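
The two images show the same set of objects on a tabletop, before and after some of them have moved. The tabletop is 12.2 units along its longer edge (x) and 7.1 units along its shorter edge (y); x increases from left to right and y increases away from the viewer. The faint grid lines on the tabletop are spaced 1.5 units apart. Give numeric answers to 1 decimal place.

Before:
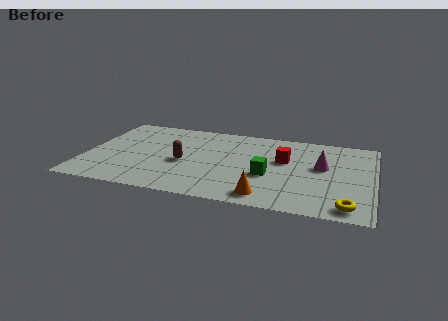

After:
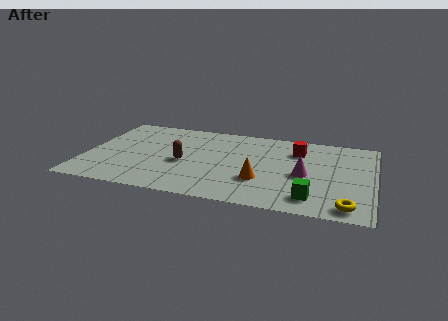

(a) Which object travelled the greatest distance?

the green cube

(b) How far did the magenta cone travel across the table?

1.1

The magenta cone was near (10.0, 4.1) before and (9.3, 3.2) after, so it travelled √(0.7² + 0.9²) ≈ 1.1 units.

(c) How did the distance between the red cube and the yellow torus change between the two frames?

+0.6

They were about 4.4 units apart before and 5.0 after — 0.6 units further apart.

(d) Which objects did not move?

the yellow torus and the brown capsule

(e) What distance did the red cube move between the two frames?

1.1

The red cube moved from about (8.4, 4.3) to (8.9, 5.3), a distance of √(0.5² + 1.0²) ≈ 1.1.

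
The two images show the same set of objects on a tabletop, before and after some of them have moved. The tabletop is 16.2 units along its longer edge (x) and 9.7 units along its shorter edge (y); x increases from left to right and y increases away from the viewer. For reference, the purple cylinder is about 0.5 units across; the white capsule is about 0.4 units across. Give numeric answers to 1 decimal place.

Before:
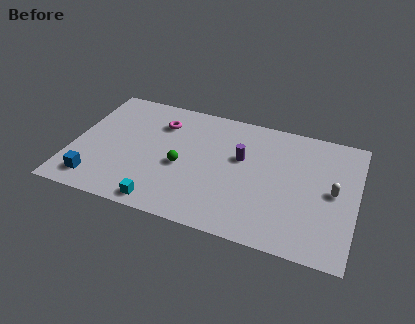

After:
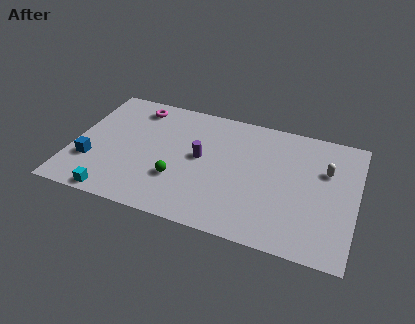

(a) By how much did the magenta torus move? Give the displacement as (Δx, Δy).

(-1.5, 0.9)

The magenta torus started near (4.8, 7.3) and ended near (3.3, 8.2).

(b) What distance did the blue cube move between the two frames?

1.5

From (1.6, 1.6) to (1.2, 3.0), the blue cube covered √(0.4² + 1.4²) ≈ 1.5 units.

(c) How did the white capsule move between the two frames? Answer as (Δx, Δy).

(-0.5, 1.5)

The white capsule started near (14.9, 4.9) and ended near (14.4, 6.4).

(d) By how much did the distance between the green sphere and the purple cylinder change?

-1.3

They were about 3.7 units apart before and 2.4 after — 1.3 units closer together.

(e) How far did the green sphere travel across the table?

1.1

From (6.3, 4.2) to (6.2, 3.1), the green sphere covered √(0.1² + 1.1²) ≈ 1.1 units.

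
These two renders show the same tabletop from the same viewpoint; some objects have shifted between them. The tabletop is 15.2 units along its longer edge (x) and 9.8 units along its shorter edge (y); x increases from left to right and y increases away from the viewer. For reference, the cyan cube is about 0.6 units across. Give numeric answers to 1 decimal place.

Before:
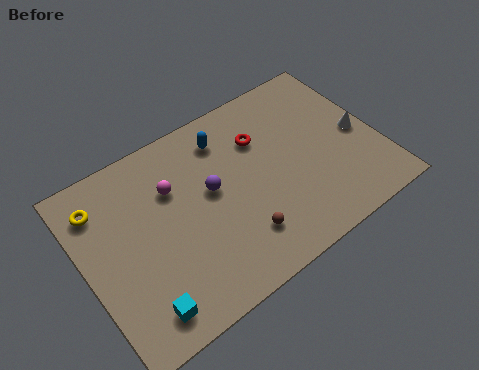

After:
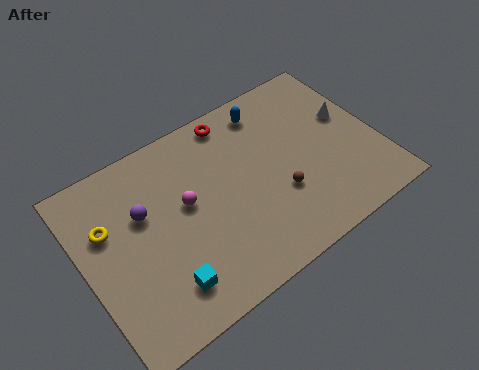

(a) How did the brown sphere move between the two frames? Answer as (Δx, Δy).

(2.3, 1.1)

The brown sphere started near (7.5, 2.3) and ended near (9.8, 3.4).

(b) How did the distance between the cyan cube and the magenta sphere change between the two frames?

-1.9

Before: roughly 5.8 units apart; after: 3.9. That's 1.9 units closer together.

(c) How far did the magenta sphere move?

1.3

The magenta sphere was near (4.8, 6.7) before and (5.3, 5.5) after, so it travelled √(0.5² + 1.2²) ≈ 1.3 units.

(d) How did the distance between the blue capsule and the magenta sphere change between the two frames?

+2.4

They were about 3.2 units apart before and 5.6 after — 2.4 units further apart.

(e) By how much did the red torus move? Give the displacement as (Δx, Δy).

(-1.1, 1.8)

From the two frames, the red torus sits at roughly (9.5, 6.9) before and (8.4, 8.7) after.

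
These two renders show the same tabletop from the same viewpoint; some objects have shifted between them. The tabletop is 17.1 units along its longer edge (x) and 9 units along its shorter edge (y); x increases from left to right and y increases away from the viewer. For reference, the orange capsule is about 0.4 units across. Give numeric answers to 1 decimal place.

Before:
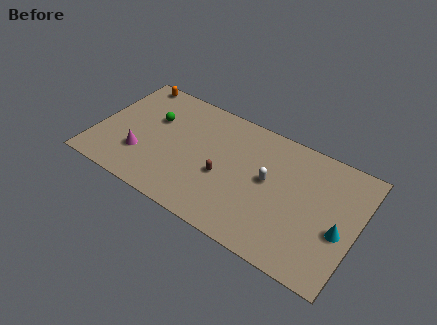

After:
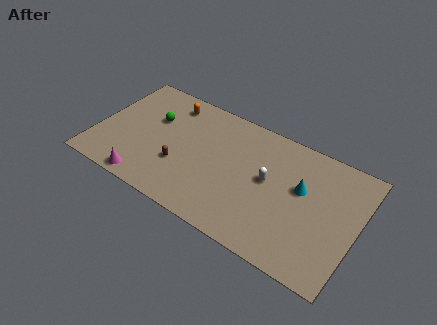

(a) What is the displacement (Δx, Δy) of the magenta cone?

(0.6, -1.8)

The magenta cone started near (3.2, 2.7) and ended near (3.8, 0.9).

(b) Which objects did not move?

the green sphere and the white capsule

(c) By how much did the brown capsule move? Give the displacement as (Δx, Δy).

(-2.8, -0.6)

The brown capsule was at about (8.5, 3.7) and moved to about (5.7, 3.1).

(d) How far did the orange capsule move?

2.8

The orange capsule was near (1.6, 8.2) before and (4.3, 7.5) after, so it travelled √(2.7² + 0.7²) ≈ 2.8 units.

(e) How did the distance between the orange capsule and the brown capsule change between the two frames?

-3.6

They were about 8.2 units apart before and 4.6 after — 3.6 units closer together.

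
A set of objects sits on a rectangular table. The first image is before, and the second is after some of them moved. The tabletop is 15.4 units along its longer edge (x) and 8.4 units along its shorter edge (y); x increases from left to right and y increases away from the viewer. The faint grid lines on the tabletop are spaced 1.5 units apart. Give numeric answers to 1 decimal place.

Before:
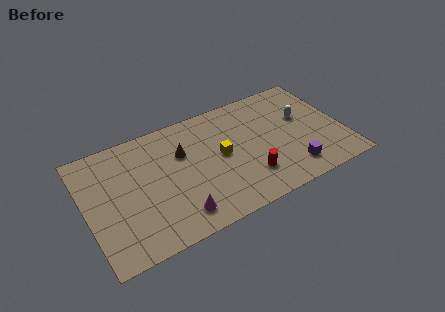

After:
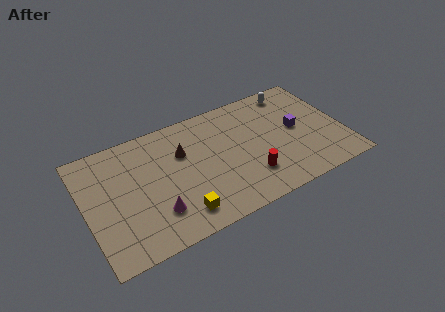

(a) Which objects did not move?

the brown cone and the red cylinder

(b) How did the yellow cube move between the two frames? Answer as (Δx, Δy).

(-2.9, -2.9)

The yellow cube started near (8.1, 4.4) and ended near (5.2, 1.5).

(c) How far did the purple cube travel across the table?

2.9

From (12.0, 1.6) to (12.7, 4.4), the purple cube covered √(0.7² + 2.8²) ≈ 2.9 units.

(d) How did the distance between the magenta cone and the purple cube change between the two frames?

+2.2

The distance was about 6.9 in the first image and 9.1 in the second, so they moved 2.2 units further apart.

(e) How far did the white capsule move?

2.2

From (13.2, 5.1) to (12.9, 7.3), the white capsule covered √(0.3² + 2.2²) ≈ 2.2 units.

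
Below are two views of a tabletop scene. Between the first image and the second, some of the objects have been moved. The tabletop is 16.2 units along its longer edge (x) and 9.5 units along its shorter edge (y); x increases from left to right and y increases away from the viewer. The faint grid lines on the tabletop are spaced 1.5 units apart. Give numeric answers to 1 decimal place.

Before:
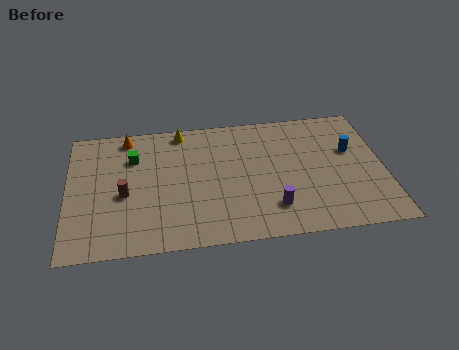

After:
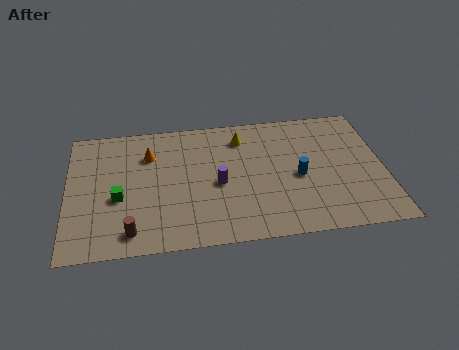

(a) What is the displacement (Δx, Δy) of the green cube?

(-0.8, -2.9)

The green cube started near (3.4, 6.8) and ended near (2.6, 3.9).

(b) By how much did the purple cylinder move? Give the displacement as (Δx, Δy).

(-2.7, 2.1)

From the two frames, the purple cylinder sits at roughly (10.4, 2.2) before and (7.7, 4.3) after.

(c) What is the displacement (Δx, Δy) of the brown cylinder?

(0.3, -2.7)

The brown cylinder was at about (2.9, 4.1) and moved to about (3.2, 1.4).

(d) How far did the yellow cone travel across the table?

3.2

From (5.9, 8.5) to (9.0, 7.6), the yellow cone covered √(3.1² + 0.9²) ≈ 3.2 units.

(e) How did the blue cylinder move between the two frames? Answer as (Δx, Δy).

(-2.8, -1.6)

The blue cylinder started near (14.6, 5.9) and ended near (11.8, 4.3).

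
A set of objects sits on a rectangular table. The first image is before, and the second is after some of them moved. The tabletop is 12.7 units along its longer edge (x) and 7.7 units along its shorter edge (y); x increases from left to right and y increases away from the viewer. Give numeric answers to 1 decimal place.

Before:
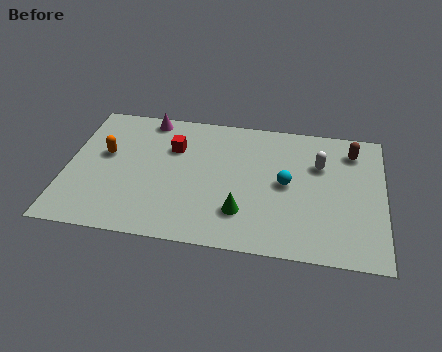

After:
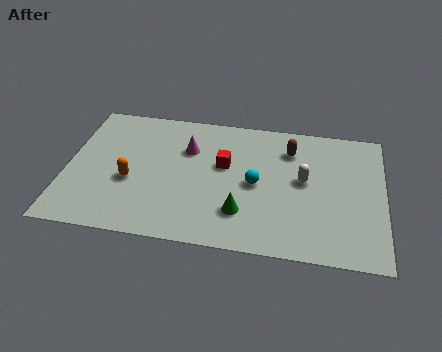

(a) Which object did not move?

the green cone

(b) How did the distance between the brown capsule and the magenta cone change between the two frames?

-4.2

They were about 8.3 units apart before and 4.1 after — 4.2 units closer together.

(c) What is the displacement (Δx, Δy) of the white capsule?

(-0.6, -1.0)

The white capsule was at about (10.1, 5.2) and moved to about (9.5, 4.2).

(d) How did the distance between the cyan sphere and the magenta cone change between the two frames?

-3.2

The distance was about 6.4 in the first image and 3.2 in the second, so they moved 3.2 units closer together.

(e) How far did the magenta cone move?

2.3

The magenta cone was near (3.1, 6.9) before and (4.8, 5.3) after, so it travelled √(1.7² + 1.6²) ≈ 2.3 units.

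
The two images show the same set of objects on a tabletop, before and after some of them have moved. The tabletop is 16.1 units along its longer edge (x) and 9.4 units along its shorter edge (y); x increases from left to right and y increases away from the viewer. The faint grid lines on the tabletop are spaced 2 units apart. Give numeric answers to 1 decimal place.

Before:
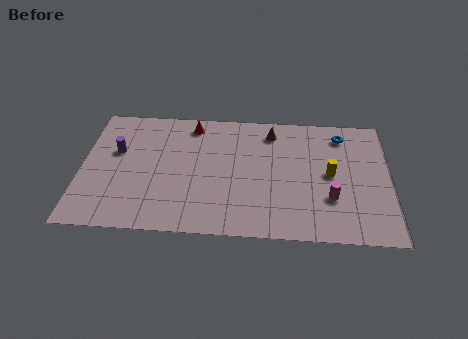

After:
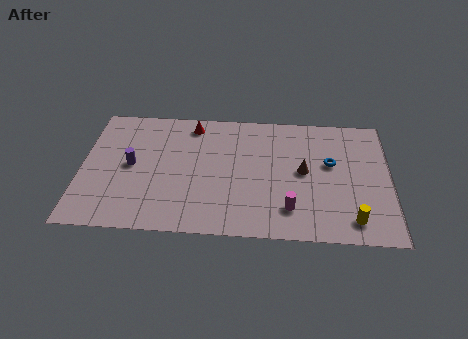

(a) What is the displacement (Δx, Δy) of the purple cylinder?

(0.8, -1.0)

The purple cylinder was at about (1.8, 5.8) and moved to about (2.6, 4.8).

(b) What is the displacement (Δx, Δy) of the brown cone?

(1.7, -2.9)

The brown cone started near (9.9, 7.8) and ended near (11.6, 4.9).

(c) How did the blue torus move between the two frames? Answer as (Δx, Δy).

(-0.6, -2.2)

From the two frames, the blue torus sits at roughly (13.6, 7.8) before and (13.0, 5.6) after.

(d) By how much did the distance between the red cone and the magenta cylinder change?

-1.0

The distance was about 8.9 in the first image and 7.9 in the second, so they moved 1.0 units closer together.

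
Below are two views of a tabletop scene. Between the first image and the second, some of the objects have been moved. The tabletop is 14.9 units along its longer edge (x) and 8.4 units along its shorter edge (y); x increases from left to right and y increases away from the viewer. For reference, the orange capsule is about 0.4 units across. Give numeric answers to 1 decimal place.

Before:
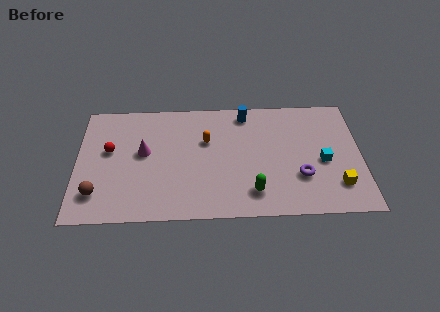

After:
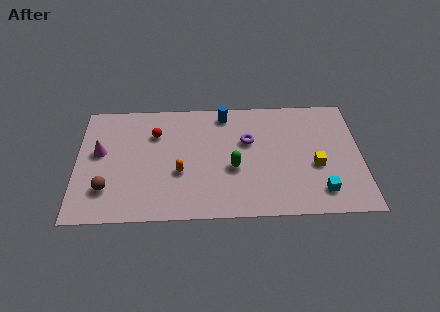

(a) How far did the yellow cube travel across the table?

1.8

The yellow cube was near (13.6, 2.0) before and (12.5, 3.4) after, so it travelled √(1.1² + 1.4²) ≈ 1.8 units.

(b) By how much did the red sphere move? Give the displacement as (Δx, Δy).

(2.4, 1.1)

From the two frames, the red sphere sits at roughly (1.7, 4.9) before and (4.1, 6.0) after.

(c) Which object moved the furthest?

the purple torus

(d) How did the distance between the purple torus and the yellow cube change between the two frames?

+2.0

The distance was about 2.0 in the first image and 4.0 in the second, so they moved 2.0 units further apart.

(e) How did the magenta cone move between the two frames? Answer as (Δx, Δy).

(-2.3, 0.1)

The magenta cone was at about (3.5, 4.7) and moved to about (1.2, 4.8).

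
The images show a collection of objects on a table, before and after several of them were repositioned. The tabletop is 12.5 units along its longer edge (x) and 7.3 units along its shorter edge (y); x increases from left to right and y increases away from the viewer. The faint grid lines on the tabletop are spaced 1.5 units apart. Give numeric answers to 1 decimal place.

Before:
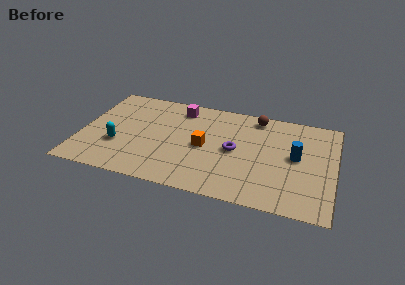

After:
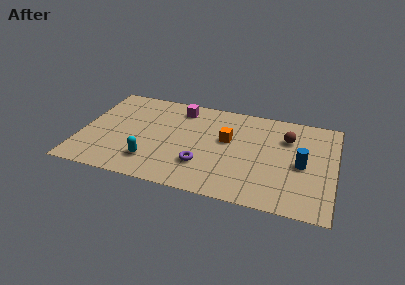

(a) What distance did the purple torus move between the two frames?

2.1

From (7.6, 3.6) to (6.1, 2.1), the purple torus covered √(1.5² + 1.5²) ≈ 2.1 units.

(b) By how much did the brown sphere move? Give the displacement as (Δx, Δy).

(1.6, -1.2)

The brown sphere started near (8.5, 6.4) and ended near (10.1, 5.2).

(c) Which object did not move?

the magenta cube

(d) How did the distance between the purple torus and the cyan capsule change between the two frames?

-3.3

Before: roughly 5.8 units apart; after: 2.5. That's 3.3 units closer together.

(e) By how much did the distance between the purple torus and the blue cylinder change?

+2.0

The distance was about 3.0 in the first image and 5.0 in the second, so they moved 2.0 units further apart.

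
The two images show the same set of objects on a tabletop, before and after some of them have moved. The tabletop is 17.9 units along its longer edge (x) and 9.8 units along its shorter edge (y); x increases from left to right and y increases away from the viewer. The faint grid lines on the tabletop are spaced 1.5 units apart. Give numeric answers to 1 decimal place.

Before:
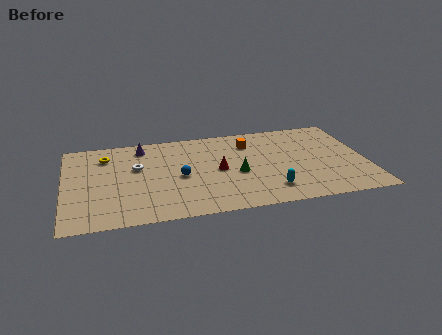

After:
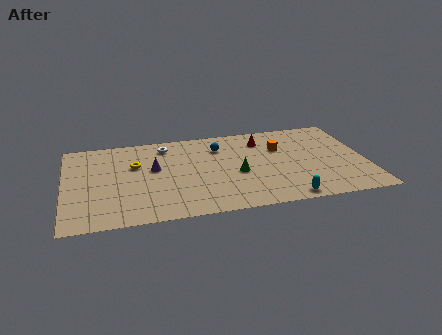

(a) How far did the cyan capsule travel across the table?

1.4

From (12.0, 2.0) to (12.9, 0.9), the cyan capsule covered √(0.9² + 1.1²) ≈ 1.4 units.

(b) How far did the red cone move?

4.0

From (9.1, 4.8) to (11.9, 7.7), the red cone covered √(2.8² + 2.9²) ≈ 4.0 units.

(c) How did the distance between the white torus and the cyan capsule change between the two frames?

+1.3

The distance was about 8.7 in the first image and 10.0 in the second, so they moved 1.3 units further apart.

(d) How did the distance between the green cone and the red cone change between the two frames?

+2.6

They were about 1.3 units apart before and 3.9 after — 2.6 units further apart.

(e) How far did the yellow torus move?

2.1

From (2.5, 7.6) to (4.2, 6.3), the yellow torus covered √(1.7² + 1.3²) ≈ 2.1 units.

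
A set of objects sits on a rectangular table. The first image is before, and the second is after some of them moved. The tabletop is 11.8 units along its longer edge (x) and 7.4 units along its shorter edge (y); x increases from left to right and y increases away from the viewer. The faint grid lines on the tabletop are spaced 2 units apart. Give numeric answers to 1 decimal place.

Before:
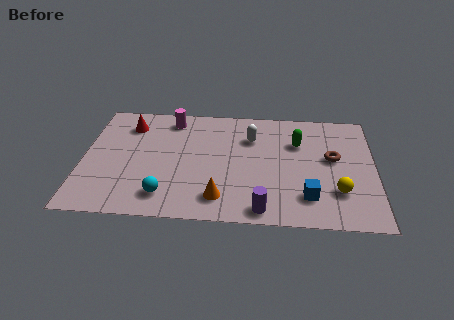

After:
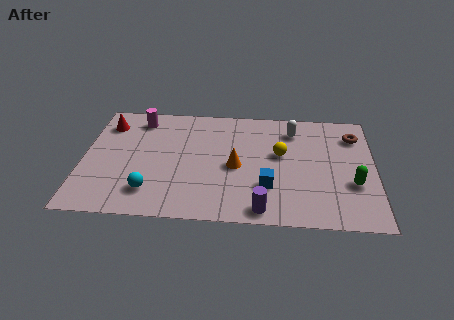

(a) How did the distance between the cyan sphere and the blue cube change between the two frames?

-1.0

The distance was about 5.7 in the first image and 4.7 in the second, so they moved 1.0 units closer together.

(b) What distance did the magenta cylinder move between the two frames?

1.3

The magenta cylinder was near (3.5, 6.3) before and (2.2, 6.2) after, so it travelled √(1.3² + 0.1²) ≈ 1.3 units.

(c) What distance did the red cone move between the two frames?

0.9

The red cone moved from about (1.8, 5.8) to (0.9, 5.8), a distance of √(0.9² + 0.0²) ≈ 0.9.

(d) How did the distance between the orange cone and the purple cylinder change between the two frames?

+1.0

The distance was about 1.8 in the first image and 2.8 in the second, so they moved 1.0 units further apart.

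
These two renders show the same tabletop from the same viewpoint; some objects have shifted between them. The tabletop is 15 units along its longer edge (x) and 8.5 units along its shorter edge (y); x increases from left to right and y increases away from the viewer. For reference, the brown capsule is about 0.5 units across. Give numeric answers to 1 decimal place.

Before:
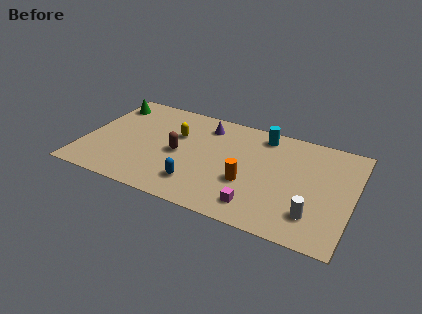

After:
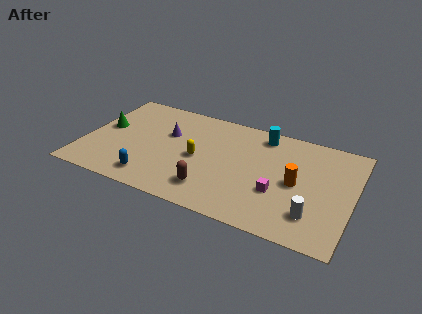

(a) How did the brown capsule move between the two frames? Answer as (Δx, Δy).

(2.1, -2.2)

The brown capsule was at about (5.3, 4.0) and moved to about (7.4, 1.8).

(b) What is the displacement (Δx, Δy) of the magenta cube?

(1.0, 1.5)

The magenta cube started near (10.0, 1.5) and ended near (11.0, 3.0).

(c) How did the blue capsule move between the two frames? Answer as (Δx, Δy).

(-2.5, -0.5)

The blue capsule was at about (6.6, 1.9) and moved to about (4.1, 1.4).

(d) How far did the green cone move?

2.2

The green cone was near (0.9, 6.9) before and (1.0, 4.7) after, so it travelled √(0.1² + 2.2²) ≈ 2.2 units.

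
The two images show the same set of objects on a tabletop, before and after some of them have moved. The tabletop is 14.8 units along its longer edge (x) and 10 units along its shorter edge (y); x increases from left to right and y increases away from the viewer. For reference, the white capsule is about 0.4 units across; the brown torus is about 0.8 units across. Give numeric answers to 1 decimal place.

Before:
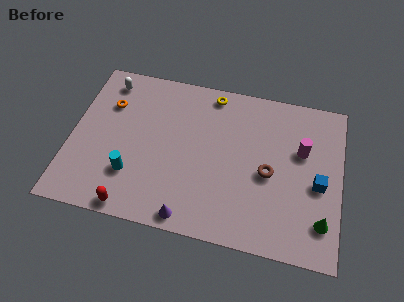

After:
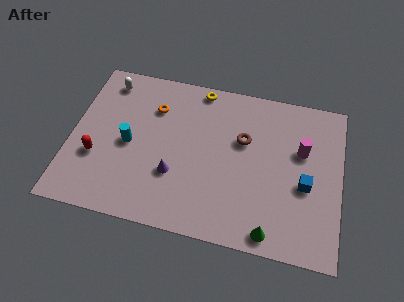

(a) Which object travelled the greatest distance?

the red capsule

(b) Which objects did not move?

the white capsule and the magenta cylinder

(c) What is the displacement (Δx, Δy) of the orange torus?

(2.5, 0.3)

The orange torus started near (1.9, 7.0) and ended near (4.4, 7.3).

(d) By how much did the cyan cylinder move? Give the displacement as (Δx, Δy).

(-0.3, 1.9)

The cyan cylinder was at about (3.5, 2.8) and moved to about (3.2, 4.7).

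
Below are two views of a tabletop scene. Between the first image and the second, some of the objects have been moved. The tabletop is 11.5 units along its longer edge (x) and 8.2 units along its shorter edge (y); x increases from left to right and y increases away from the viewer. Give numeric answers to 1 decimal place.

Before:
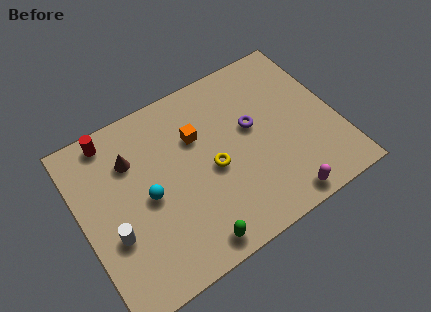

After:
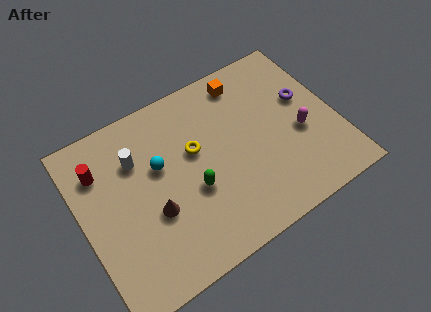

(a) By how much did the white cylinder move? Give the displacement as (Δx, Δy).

(1.5, 2.8)

The white cylinder was at about (1.2, 3.0) and moved to about (2.7, 5.8).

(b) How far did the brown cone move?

2.8

From (2.5, 5.9) to (3.0, 3.1), the brown cone covered √(0.5² + 2.8²) ≈ 2.8 units.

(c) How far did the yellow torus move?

1.3

The yellow torus was near (5.8, 3.7) before and (5.2, 4.9) after, so it travelled √(0.6² + 1.2²) ≈ 1.3 units.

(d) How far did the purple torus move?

2.5

From (7.8, 4.7) to (10.3, 4.9), the purple torus covered √(2.5² + 0.2²) ≈ 2.5 units.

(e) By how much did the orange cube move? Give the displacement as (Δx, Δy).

(2.5, 1.5)

The orange cube started near (5.4, 5.5) and ended near (7.9, 7.0).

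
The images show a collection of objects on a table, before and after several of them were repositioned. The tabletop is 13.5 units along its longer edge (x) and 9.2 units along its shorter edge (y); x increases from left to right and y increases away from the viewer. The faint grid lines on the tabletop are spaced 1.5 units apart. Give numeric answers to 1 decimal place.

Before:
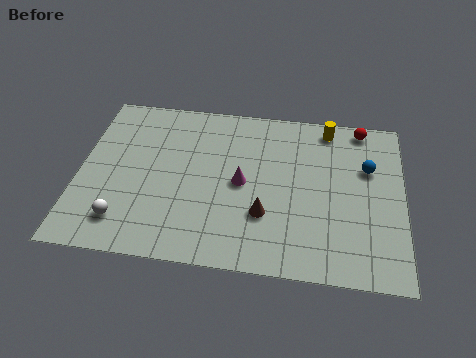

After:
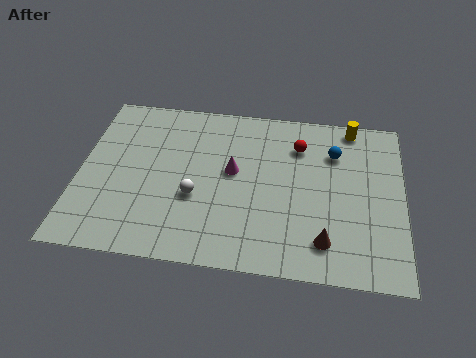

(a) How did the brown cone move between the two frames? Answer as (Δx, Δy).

(2.5, -1.1)

The brown cone started near (7.8, 2.9) and ended near (10.3, 1.8).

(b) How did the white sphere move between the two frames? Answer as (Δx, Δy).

(2.9, 1.7)

The white sphere was at about (2.0, 1.8) and moved to about (4.9, 3.5).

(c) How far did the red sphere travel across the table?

3.0

The red sphere was near (11.7, 8.3) before and (9.1, 6.9) after, so it travelled √(2.6² + 1.4²) ≈ 3.0 units.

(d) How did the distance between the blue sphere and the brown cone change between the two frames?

-0.3

Before: roughly 5.2 units apart; after: 4.9. That's 0.3 units closer together.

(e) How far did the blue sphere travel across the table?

1.6

From (12.0, 6.0) to (10.6, 6.7), the blue sphere covered √(1.4² + 0.7²) ≈ 1.6 units.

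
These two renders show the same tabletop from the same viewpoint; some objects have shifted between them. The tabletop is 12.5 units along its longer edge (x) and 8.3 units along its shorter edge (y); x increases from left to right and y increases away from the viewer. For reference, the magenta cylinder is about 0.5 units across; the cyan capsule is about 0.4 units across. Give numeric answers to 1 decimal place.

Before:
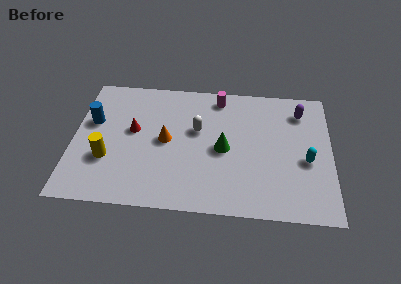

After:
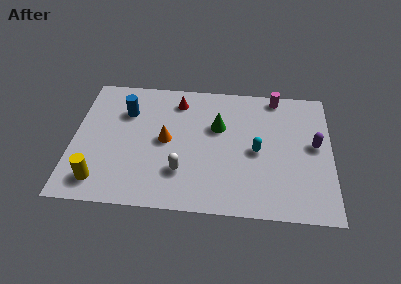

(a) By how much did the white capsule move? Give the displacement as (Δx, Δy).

(-0.7, -2.7)

From the two frames, the white capsule sits at roughly (6.0, 5.0) before and (5.3, 2.3) after.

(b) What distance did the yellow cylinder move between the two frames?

1.4

From (1.7, 2.8) to (1.4, 1.4), the yellow cylinder covered √(0.3² + 1.4²) ≈ 1.4 units.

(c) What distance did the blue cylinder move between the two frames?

1.8

The blue cylinder was near (0.9, 5.1) before and (2.5, 5.9) after, so it travelled √(1.6² + 0.8²) ≈ 1.8 units.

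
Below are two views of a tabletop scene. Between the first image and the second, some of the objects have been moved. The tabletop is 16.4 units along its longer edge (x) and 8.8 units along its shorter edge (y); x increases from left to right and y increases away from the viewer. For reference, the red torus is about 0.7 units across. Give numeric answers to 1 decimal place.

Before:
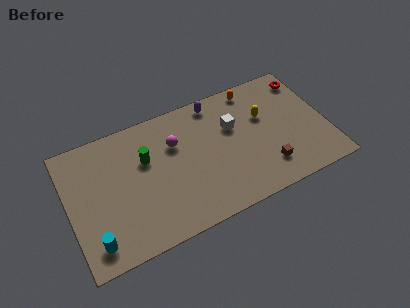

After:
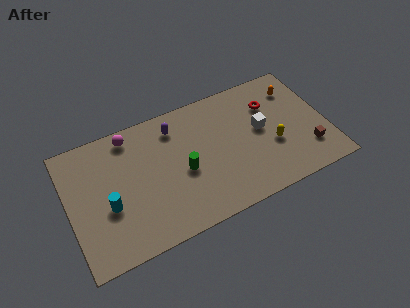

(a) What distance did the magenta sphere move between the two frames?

3.2

From (6.9, 6.0) to (4.2, 7.7), the magenta sphere covered √(2.7² + 1.7²) ≈ 3.2 units.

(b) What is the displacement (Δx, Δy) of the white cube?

(1.7, -0.9)

From the two frames, the white cube sits at roughly (10.6, 5.7) before and (12.3, 4.8) after.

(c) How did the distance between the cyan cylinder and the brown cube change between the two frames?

+1.7

They were about 11.0 units apart before and 12.7 after — 1.7 units further apart.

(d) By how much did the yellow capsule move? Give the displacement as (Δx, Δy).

(0.3, -2.2)

The yellow capsule was at about (12.6, 5.6) and moved to about (12.9, 3.4).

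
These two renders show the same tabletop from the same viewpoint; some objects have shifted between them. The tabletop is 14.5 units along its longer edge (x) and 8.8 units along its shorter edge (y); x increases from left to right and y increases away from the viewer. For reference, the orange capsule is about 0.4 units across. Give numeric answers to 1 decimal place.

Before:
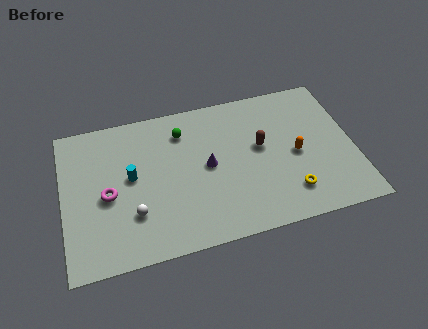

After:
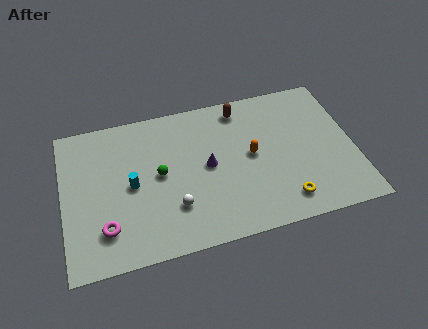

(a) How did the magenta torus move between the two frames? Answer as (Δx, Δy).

(-0.2, -1.9)

From the two frames, the magenta torus sits at roughly (2.2, 4.0) before and (2.0, 2.1) after.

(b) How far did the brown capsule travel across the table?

2.7

The brown capsule moved from about (9.9, 5.0) to (9.1, 7.6), a distance of √(0.8² + 2.6²) ≈ 2.7.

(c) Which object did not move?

the purple cone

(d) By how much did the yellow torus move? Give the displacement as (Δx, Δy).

(-0.3, -0.4)

The yellow torus was at about (11.1, 1.9) and moved to about (10.8, 1.5).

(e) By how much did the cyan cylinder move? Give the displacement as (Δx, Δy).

(0.0, -0.5)

The cyan cylinder was at about (3.4, 4.8) and moved to about (3.4, 4.3).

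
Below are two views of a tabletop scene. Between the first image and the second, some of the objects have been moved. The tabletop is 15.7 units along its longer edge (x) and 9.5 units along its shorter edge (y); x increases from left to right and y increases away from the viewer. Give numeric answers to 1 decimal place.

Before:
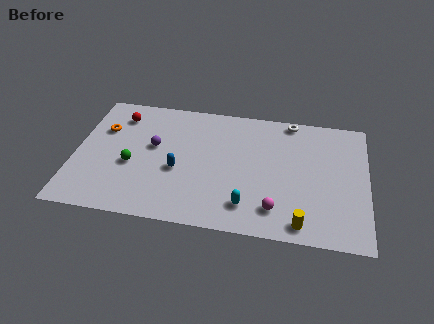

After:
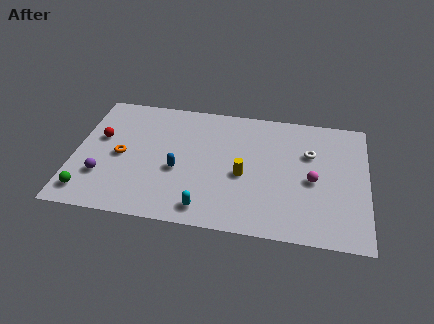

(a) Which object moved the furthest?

the yellow cylinder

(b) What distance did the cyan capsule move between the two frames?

2.3

The cyan capsule moved from about (9.4, 1.9) to (7.2, 1.3), a distance of √(2.2² + 0.6²) ≈ 2.3.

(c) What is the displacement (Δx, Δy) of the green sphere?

(-2.2, -2.4)

The green sphere was at about (3.1, 3.9) and moved to about (0.9, 1.5).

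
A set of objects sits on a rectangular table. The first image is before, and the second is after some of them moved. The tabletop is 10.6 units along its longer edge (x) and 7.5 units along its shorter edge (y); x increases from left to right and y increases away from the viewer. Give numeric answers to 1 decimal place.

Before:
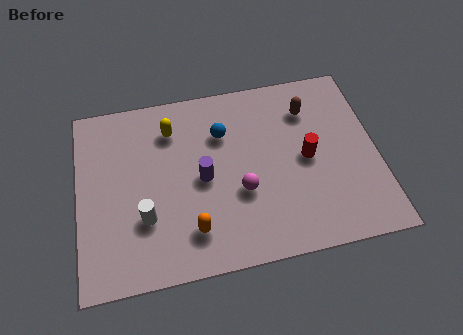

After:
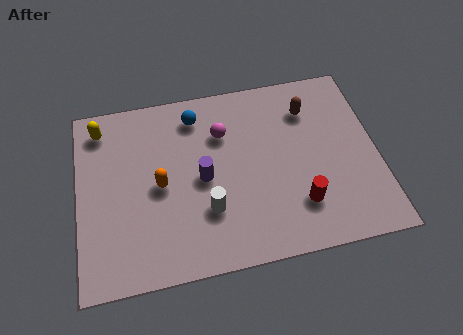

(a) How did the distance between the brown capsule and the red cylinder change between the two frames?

+1.8

Before: roughly 2.0 units apart; after: 3.8. That's 1.8 units further apart.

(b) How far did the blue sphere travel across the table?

1.3

The blue sphere was near (5.2, 5.3) before and (4.3, 6.2) after, so it travelled √(0.9² + 0.9²) ≈ 1.3 units.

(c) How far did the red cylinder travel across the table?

1.8

The red cylinder was near (8.1, 3.7) before and (7.7, 1.9) after, so it travelled √(0.4² + 1.8²) ≈ 1.8 units.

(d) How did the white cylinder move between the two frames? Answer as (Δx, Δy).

(2.2, -0.1)

The white cylinder was at about (2.3, 2.4) and moved to about (4.5, 2.3).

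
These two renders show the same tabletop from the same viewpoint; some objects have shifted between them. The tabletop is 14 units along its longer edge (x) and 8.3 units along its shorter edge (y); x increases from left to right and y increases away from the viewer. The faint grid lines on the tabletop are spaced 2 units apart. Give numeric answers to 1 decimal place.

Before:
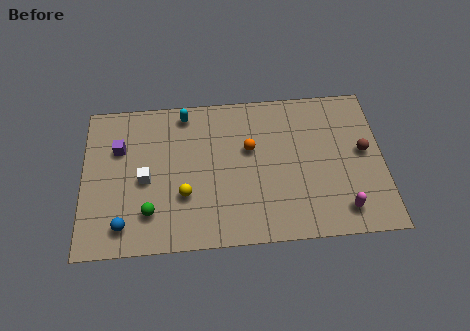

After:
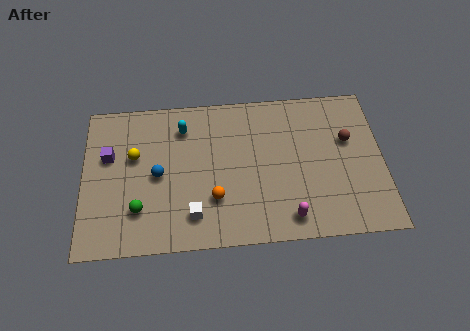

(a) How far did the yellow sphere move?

3.3

The yellow sphere was near (4.7, 2.8) before and (2.4, 5.1) after, so it travelled √(2.3² + 2.3²) ≈ 3.3 units.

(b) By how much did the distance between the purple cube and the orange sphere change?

-0.5

Before: roughly 6.1 units apart; after: 5.6. That's 0.5 units closer together.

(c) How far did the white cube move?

3.0

From (2.9, 3.8) to (5.1, 1.7), the white cube covered √(2.2² + 2.1²) ≈ 3.0 units.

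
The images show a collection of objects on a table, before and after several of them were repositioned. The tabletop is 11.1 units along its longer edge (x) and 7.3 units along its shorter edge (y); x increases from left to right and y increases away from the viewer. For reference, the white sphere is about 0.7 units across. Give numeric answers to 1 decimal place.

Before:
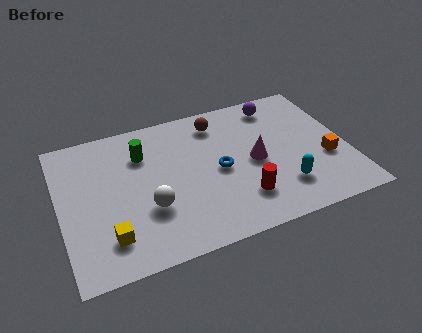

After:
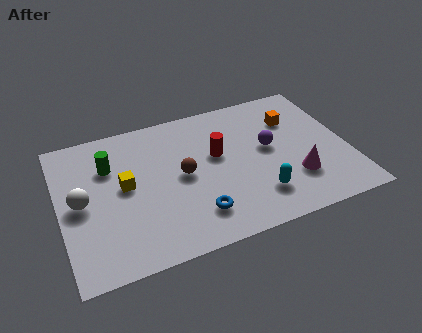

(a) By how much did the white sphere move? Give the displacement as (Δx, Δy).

(-2.5, 1.1)

From the two frames, the white sphere sits at roughly (3.3, 2.5) before and (0.8, 3.6) after.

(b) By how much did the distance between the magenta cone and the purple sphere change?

-0.9

They were about 3.0 units apart before and 2.1 after — 0.9 units closer together.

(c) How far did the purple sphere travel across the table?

2.3

From (8.7, 6.2) to (8.1, 4.0), the purple sphere covered √(0.6² + 2.2²) ≈ 2.3 units.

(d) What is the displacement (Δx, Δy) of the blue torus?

(-1.1, -1.9)

From the two frames, the blue torus sits at roughly (6.1, 3.5) before and (5.0, 1.6) after.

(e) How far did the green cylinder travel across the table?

1.3

From (3.3, 5.3) to (2.0, 5.1), the green cylinder covered √(1.3² + 0.2²) ≈ 1.3 units.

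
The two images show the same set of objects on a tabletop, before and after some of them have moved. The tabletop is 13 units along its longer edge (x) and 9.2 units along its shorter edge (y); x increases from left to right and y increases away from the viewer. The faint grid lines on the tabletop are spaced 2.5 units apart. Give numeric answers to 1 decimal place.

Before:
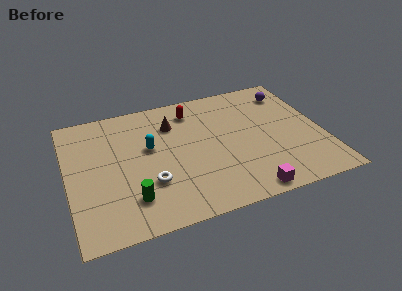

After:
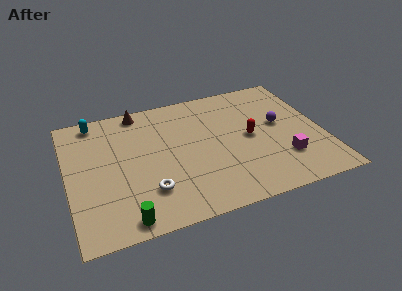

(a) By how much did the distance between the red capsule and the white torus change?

+0.5

The distance was about 5.3 in the first image and 5.8 in the second, so they moved 0.5 units further apart.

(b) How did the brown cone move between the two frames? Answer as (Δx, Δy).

(-1.6, 1.5)

From the two frames, the brown cone sits at roughly (5.5, 6.8) before and (3.9, 8.3) after.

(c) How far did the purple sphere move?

2.4

The purple sphere was near (11.7, 7.4) before and (10.9, 5.1) after, so it travelled √(0.8² + 2.3²) ≈ 2.4 units.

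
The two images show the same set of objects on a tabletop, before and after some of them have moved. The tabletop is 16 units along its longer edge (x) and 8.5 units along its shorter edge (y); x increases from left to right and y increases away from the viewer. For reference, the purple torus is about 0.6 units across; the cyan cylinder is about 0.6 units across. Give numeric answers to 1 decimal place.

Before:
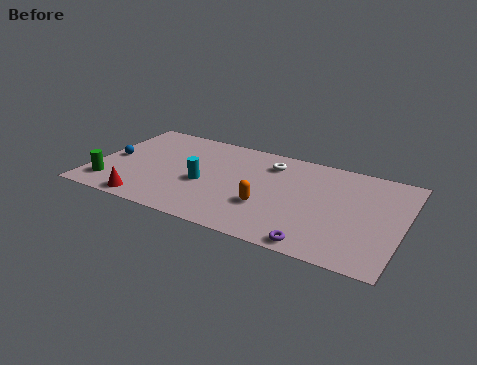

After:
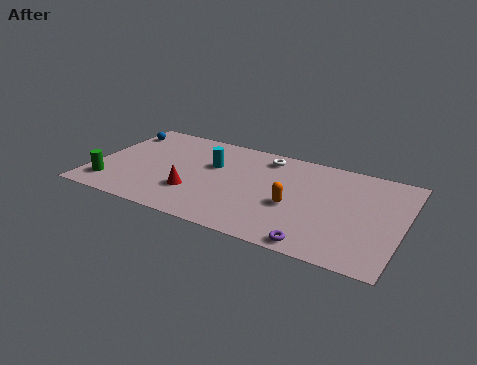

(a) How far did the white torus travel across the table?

0.6

From (8.9, 6.7) to (8.6, 7.2), the white torus covered √(0.3² + 0.5²) ≈ 0.6 units.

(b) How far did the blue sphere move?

2.7

The blue sphere moved from about (0.9, 4.1) to (0.8, 6.8), a distance of √(0.1² + 2.7²) ≈ 2.7.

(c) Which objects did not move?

the green cylinder and the purple torus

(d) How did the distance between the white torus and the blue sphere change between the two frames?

-0.6

The distance was about 8.4 in the first image and 7.8 in the second, so they moved 0.6 units closer together.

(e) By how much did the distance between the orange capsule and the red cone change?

-1.1

Before: roughly 6.3 units apart; after: 5.2. That's 1.1 units closer together.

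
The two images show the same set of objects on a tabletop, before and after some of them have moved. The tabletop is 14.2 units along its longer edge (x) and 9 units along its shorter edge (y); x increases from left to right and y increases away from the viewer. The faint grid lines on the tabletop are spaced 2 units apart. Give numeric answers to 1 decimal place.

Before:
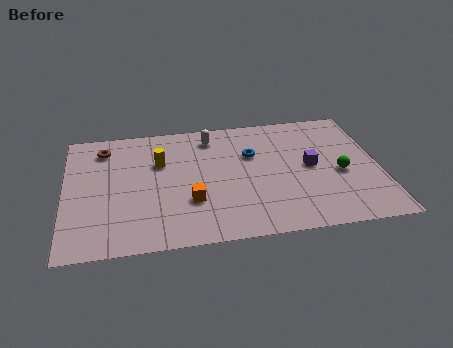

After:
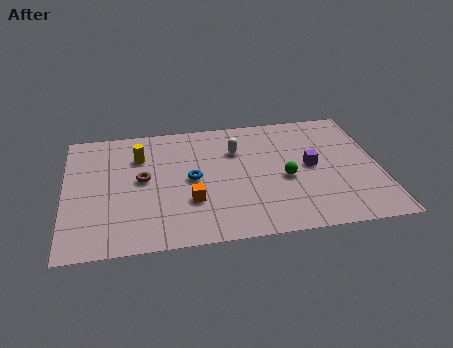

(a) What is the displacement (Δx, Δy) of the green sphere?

(-2.5, 0.0)

The green sphere started near (12.4, 3.9) and ended near (9.9, 3.9).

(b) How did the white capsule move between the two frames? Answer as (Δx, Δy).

(1.1, -1.2)

From the two frames, the white capsule sits at roughly (6.7, 7.5) before and (7.8, 6.3) after.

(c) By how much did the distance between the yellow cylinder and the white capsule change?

+1.5

Before: roughly 2.9 units apart; after: 4.4. That's 1.5 units further apart.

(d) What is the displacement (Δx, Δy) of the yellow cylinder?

(-0.9, 0.6)

The yellow cylinder started near (4.3, 5.9) and ended near (3.4, 6.5).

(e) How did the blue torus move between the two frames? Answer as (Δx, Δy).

(-2.8, -1.4)

The blue torus was at about (8.5, 5.9) and moved to about (5.7, 4.5).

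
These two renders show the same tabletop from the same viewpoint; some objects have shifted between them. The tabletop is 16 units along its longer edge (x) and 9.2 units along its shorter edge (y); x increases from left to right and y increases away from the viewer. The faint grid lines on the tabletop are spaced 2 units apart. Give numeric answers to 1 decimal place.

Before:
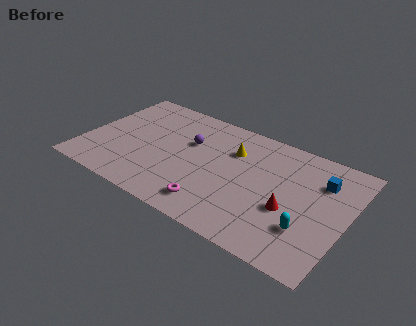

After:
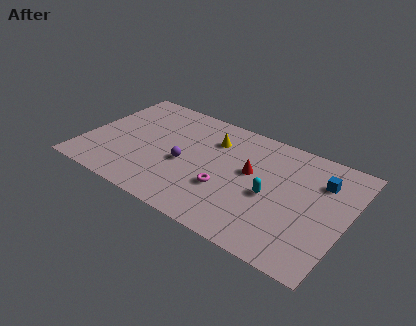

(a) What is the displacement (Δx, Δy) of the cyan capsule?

(-2.4, 1.4)

The cyan capsule started near (13.9, 2.7) and ended near (11.5, 4.1).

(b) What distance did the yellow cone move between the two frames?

1.3

From (8.8, 6.5) to (7.5, 6.8), the yellow cone covered √(1.3² + 0.3²) ≈ 1.3 units.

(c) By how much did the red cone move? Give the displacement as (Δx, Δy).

(-2.6, 1.7)

The red cone started near (12.7, 3.6) and ended near (10.1, 5.3).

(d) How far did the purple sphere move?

1.9

The purple sphere was near (6.2, 5.9) before and (6.2, 4.0) after, so it travelled √(0.0² + 1.9²) ≈ 1.9 units.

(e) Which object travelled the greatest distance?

the red cone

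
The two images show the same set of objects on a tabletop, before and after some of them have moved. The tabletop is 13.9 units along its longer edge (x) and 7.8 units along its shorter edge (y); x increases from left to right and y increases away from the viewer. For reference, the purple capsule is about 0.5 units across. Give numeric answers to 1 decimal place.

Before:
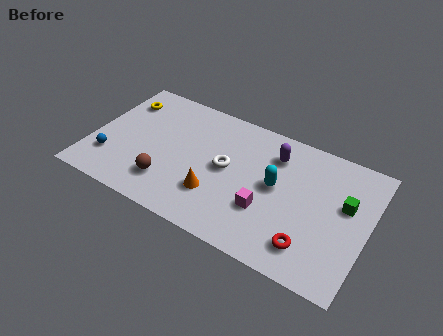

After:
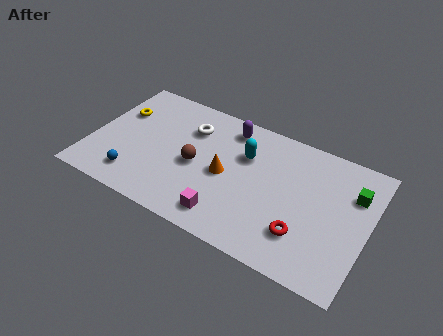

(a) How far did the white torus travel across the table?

2.6

The white torus moved from about (6.8, 4.1) to (4.7, 5.7), a distance of √(2.1² + 1.6²) ≈ 2.6.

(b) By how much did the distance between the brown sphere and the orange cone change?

-0.9

They were about 2.4 units apart before and 1.5 after — 0.9 units closer together.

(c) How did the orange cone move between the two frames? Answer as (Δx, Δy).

(0.3, 1.4)

From the two frames, the orange cone sits at roughly (6.5, 2.3) before and (6.8, 3.7) after.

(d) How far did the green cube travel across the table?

0.9

The green cube moved from about (12.7, 4.7) to (13.0, 5.5), a distance of √(0.3² + 0.8²) ≈ 0.9.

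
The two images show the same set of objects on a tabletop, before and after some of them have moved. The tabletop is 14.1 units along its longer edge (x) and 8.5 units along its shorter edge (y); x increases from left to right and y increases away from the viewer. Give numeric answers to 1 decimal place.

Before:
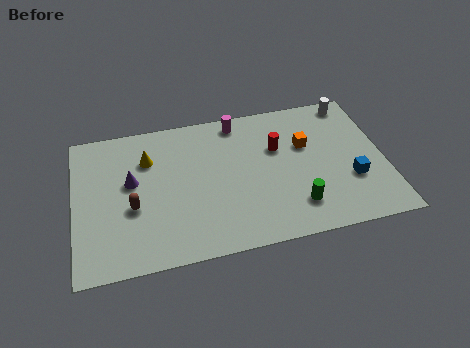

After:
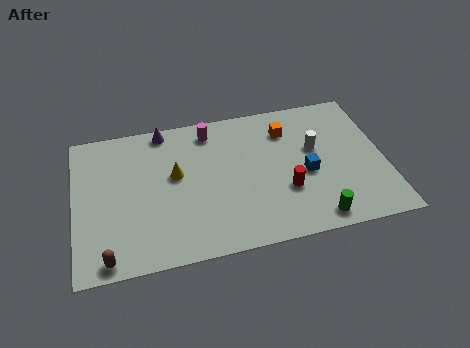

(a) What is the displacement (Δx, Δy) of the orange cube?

(-0.8, 1.1)

The orange cube was at about (10.6, 5.4) and moved to about (9.8, 6.5).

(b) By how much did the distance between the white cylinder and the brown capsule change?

-0.6

The distance was about 11.1 in the first image and 10.5 in the second, so they moved 0.6 units closer together.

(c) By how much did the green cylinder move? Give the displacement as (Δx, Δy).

(0.8, -0.9)

From the two frames, the green cylinder sits at roughly (9.9, 1.9) before and (10.7, 1.0) after.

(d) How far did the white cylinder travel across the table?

3.1

The white cylinder was near (12.9, 7.6) before and (11.0, 5.1) after, so it travelled √(1.9² + 2.5²) ≈ 3.1 units.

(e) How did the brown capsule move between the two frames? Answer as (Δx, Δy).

(-1.2, -2.6)

The brown capsule started near (2.6, 3.4) and ended near (1.4, 0.8).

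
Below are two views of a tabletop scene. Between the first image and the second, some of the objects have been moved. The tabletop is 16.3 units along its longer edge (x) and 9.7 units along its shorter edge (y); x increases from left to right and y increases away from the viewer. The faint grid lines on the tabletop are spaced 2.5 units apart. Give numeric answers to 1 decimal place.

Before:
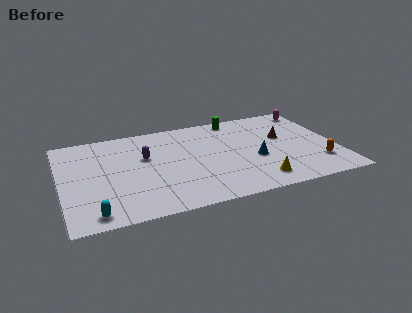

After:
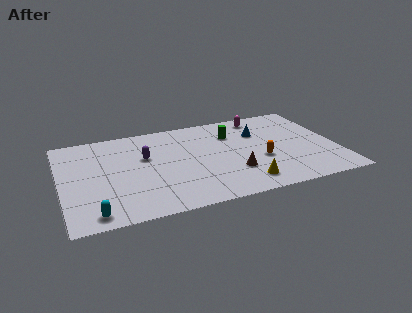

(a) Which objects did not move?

the cyan capsule and the purple capsule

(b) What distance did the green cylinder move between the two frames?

1.7

The green cylinder moved from about (10.7, 8.7) to (10.3, 7.0), a distance of √(0.4² + 1.7²) ≈ 1.7.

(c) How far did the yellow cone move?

0.8

From (11.3, 1.6) to (10.5, 1.6), the yellow cone covered √(0.8² + 0.0²) ≈ 0.8 units.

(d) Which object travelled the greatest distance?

the brown cone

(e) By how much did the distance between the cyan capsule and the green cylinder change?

-1.4

They were about 11.8 units apart before and 10.4 after — 1.4 units closer together.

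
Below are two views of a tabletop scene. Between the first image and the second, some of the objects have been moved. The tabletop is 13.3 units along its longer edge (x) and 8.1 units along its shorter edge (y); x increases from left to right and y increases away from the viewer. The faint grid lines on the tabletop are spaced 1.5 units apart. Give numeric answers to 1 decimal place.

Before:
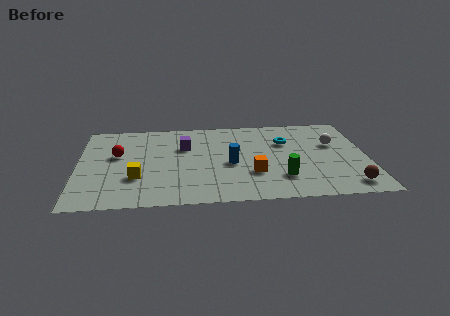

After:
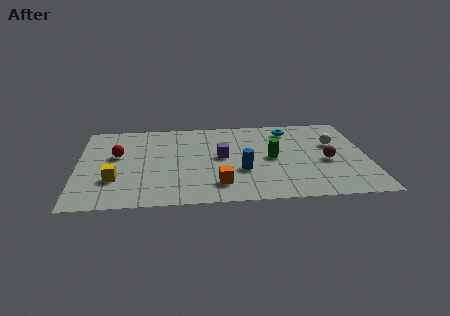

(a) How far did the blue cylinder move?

0.9

The blue cylinder was near (7.0, 3.6) before and (7.5, 2.9) after, so it travelled √(0.5² + 0.7²) ≈ 0.9 units.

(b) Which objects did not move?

the red sphere and the white sphere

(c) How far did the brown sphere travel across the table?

2.5

From (12.3, 1.2) to (11.4, 3.5), the brown sphere covered √(0.9² + 2.3²) ≈ 2.5 units.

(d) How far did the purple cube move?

2.0

The purple cube was near (4.9, 5.4) before and (6.6, 4.3) after, so it travelled √(1.7² + 1.1²) ≈ 2.0 units.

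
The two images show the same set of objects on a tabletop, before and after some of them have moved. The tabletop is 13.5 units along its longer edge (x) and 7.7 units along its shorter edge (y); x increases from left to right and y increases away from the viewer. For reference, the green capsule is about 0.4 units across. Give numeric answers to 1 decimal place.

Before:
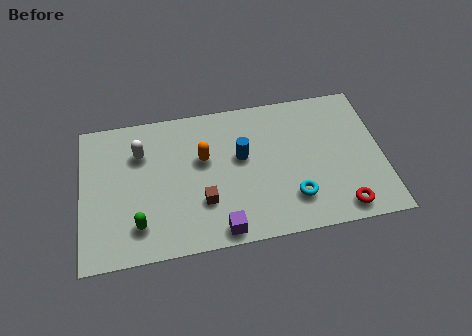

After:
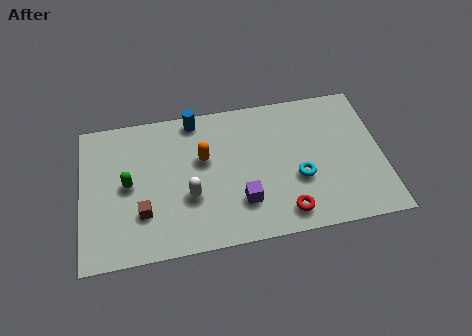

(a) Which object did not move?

the orange capsule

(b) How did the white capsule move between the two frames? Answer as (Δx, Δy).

(2.1, -2.7)

The white capsule was at about (2.7, 5.5) and moved to about (4.8, 2.8).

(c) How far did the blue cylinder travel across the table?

3.1

From (7.2, 4.5) to (5.2, 6.9), the blue cylinder covered √(2.0² + 2.4²) ≈ 3.1 units.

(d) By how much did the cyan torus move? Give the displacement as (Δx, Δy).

(0.3, 1.0)

From the two frames, the cyan torus sits at roughly (9.4, 1.9) before and (9.7, 2.9) after.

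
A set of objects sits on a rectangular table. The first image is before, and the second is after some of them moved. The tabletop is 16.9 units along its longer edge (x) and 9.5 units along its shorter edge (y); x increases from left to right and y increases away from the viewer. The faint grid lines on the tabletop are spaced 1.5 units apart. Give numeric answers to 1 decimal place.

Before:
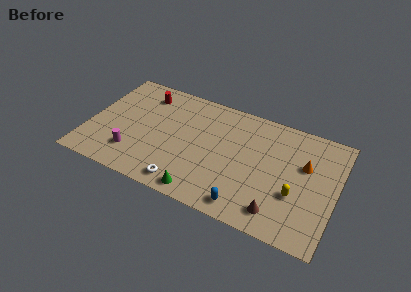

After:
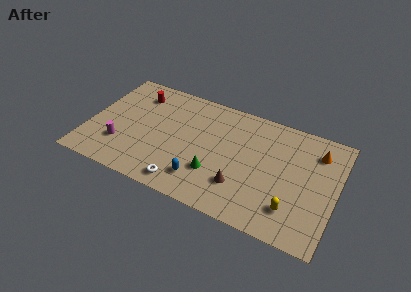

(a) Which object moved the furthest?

the blue capsule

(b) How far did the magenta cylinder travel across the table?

1.0

The magenta cylinder was near (3.3, 2.3) before and (2.4, 2.7) after, so it travelled √(0.9² + 0.4²) ≈ 1.0 units.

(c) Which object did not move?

the white torus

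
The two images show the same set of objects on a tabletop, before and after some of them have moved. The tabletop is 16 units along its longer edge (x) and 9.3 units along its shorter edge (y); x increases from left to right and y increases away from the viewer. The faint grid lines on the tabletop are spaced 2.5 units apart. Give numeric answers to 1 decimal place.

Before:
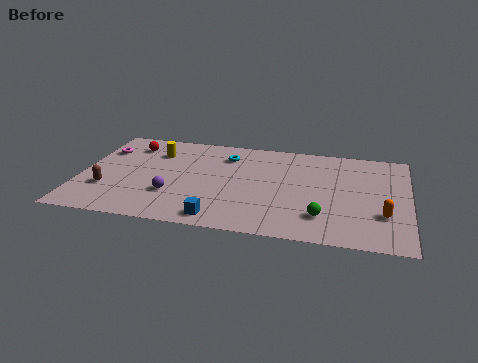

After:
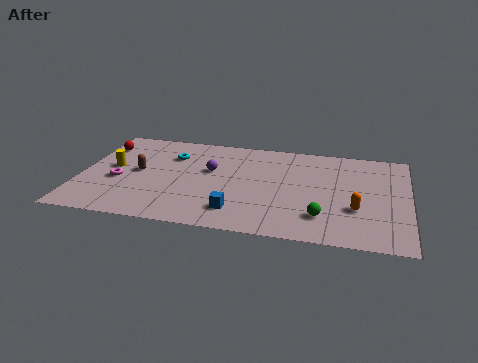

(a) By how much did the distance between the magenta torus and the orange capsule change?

-2.8

Before: roughly 14.4 units apart; after: 11.6. That's 2.8 units closer together.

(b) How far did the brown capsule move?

2.4

The brown capsule was near (1.4, 2.9) before and (2.8, 4.8) after, so it travelled √(1.4² + 1.9²) ≈ 2.4 units.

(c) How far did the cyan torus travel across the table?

2.7

The cyan torus was near (7.0, 7.2) before and (4.3, 6.7) after, so it travelled √(2.7² + 0.5²) ≈ 2.7 units.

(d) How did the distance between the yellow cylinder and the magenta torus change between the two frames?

-1.3

They were about 2.6 units apart before and 1.3 after — 1.3 units closer together.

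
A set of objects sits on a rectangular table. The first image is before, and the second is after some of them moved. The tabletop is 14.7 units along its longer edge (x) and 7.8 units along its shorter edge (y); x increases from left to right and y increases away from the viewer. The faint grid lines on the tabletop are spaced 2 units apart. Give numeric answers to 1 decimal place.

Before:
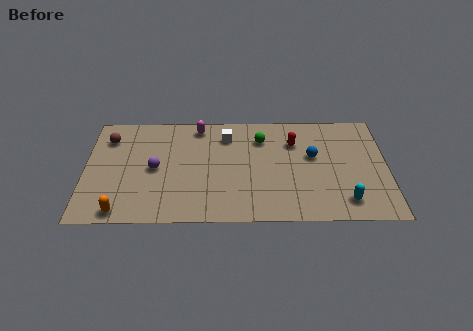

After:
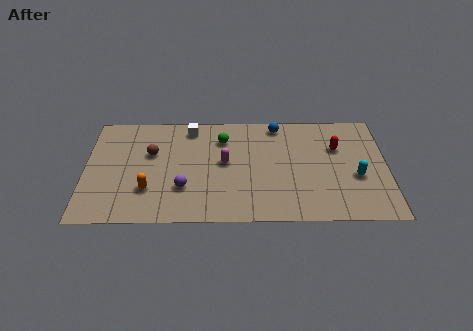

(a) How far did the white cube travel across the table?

1.9

The white cube was near (6.9, 6.1) before and (5.1, 6.7) after, so it travelled √(1.8² + 0.6²) ≈ 1.9 units.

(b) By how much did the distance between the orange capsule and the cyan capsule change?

-0.7

Before: roughly 10.8 units apart; after: 10.1. That's 0.7 units closer together.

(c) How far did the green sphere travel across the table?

1.9

From (8.6, 5.9) to (6.7, 5.9), the green sphere covered √(1.9² + 0.0²) ≈ 1.9 units.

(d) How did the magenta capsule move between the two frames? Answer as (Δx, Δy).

(1.3, -2.6)

The magenta capsule started near (5.5, 6.8) and ended near (6.8, 4.2).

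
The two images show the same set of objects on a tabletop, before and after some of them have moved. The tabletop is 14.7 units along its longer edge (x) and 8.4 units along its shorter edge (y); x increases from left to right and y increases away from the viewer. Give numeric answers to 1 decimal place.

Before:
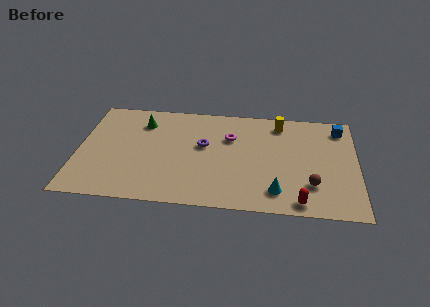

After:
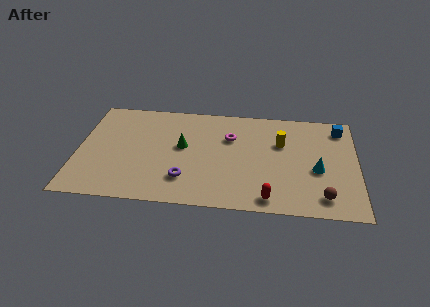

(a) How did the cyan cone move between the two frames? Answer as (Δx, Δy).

(2.1, 1.9)

From the two frames, the cyan cone sits at roughly (10.5, 1.6) before and (12.6, 3.5) after.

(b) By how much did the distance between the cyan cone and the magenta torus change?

+0.3

They were about 4.8 units apart before and 5.1 after — 0.3 units further apart.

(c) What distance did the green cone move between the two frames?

2.8

The green cone moved from about (3.3, 6.5) to (5.5, 4.7), a distance of √(2.2² + 1.8²) ≈ 2.8.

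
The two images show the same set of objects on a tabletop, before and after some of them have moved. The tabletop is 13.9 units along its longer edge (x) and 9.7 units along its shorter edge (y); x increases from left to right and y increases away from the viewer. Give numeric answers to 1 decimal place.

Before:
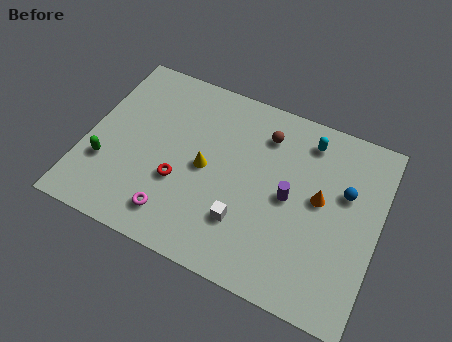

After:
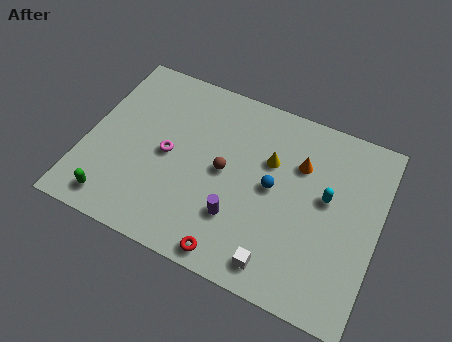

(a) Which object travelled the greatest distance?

the red torus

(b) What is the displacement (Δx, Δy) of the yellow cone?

(2.9, 1.6)

The yellow cone started near (5.7, 4.7) and ended near (8.6, 6.3).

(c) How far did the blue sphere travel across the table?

3.5

The blue sphere moved from about (12.2, 6.1) to (8.9, 5.0), a distance of √(3.3² + 1.1²) ≈ 3.5.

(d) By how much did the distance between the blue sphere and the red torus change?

-3.7

They were about 8.0 units apart before and 4.3 after — 3.7 units closer together.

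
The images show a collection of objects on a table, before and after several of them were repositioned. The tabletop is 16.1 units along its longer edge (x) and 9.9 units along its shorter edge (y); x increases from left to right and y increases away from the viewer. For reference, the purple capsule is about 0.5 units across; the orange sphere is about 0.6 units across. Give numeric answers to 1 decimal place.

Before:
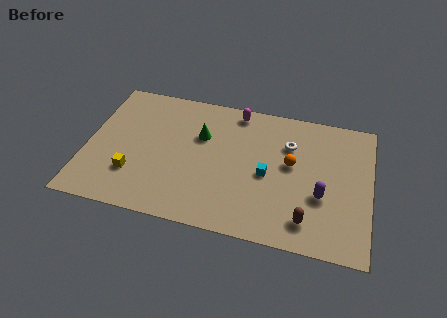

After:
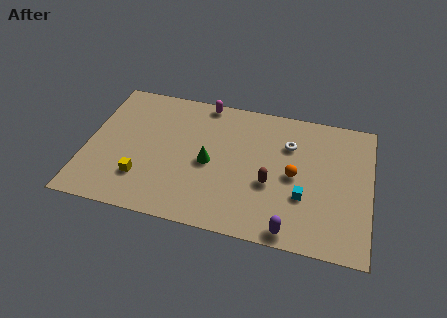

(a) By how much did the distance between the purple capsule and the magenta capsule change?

+2.6

The distance was about 7.2 in the first image and 9.8 in the second, so they moved 2.6 units further apart.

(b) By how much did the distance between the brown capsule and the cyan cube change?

-1.6

The distance was about 3.6 in the first image and 2.0 in the second, so they moved 1.6 units closer together.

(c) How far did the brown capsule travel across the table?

3.0

The brown capsule was near (12.7, 1.8) before and (10.5, 3.9) after, so it travelled √(2.2² + 2.1²) ≈ 3.0 units.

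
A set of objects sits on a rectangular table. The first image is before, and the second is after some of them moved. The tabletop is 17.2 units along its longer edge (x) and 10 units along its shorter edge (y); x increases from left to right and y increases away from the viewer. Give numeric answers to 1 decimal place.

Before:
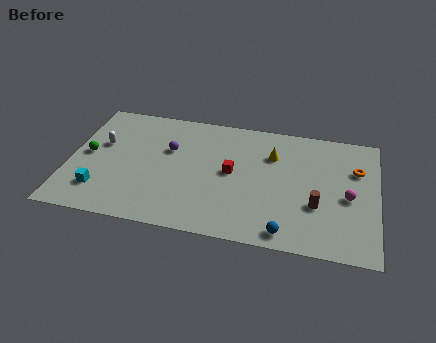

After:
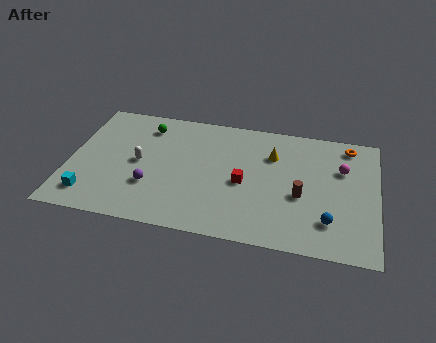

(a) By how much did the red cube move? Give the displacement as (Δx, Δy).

(0.7, -0.7)

From the two frames, the red cube sits at roughly (9.1, 5.2) before and (9.8, 4.5) after.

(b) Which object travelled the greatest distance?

the green sphere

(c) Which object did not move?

the yellow cone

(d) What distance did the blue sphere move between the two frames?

2.6

The blue sphere was near (12.3, 1.1) before and (14.6, 2.4) after, so it travelled √(2.3² + 1.3²) ≈ 2.6 units.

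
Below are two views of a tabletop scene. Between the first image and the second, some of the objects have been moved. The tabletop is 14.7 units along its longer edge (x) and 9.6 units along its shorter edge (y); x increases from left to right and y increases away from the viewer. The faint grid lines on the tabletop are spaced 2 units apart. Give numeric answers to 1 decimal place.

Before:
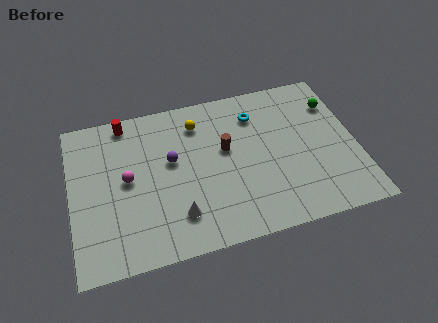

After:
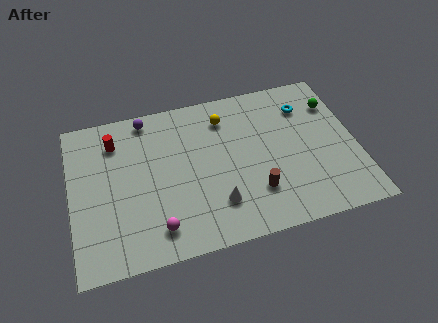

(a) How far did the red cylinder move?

1.3

The red cylinder was near (3.0, 8.6) before and (2.4, 7.5) after, so it travelled √(0.6² + 1.1²) ≈ 1.3 units.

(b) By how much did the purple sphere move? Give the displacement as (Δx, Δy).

(-1.1, 3.0)

The purple sphere was at about (5.2, 5.6) and moved to about (4.1, 8.6).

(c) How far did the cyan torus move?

2.6

The cyan torus was near (9.7, 7.4) before and (12.3, 7.3) after, so it travelled √(2.6² + 0.1²) ≈ 2.6 units.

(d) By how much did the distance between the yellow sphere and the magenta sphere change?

+2.5

The distance was about 4.6 in the first image and 7.1 in the second, so they moved 2.5 units further apart.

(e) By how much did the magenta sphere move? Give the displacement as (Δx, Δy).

(1.3, -3.3)

From the two frames, the magenta sphere sits at roughly (2.9, 5.0) before and (4.2, 1.7) after.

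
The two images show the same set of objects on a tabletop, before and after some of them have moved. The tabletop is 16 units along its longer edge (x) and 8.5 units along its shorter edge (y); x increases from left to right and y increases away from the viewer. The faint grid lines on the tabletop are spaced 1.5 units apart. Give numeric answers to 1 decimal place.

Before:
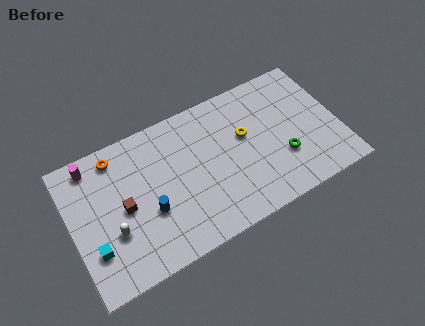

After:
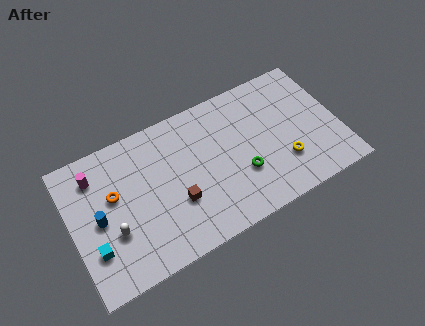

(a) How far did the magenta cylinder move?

0.7

The magenta cylinder moved from about (1.6, 7.4) to (1.7, 6.7), a distance of √(0.1² + 0.7²) ≈ 0.7.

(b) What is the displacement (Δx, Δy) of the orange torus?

(-0.4, -2.2)

The orange torus started near (3.0, 7.3) and ended near (2.6, 5.1).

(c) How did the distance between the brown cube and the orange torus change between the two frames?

+0.9

Before: roughly 3.2 units apart; after: 4.1. That's 0.9 units further apart.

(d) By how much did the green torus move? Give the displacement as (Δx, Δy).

(-2.5, 0.1)

The green torus was at about (12.5, 2.8) and moved to about (10.0, 2.9).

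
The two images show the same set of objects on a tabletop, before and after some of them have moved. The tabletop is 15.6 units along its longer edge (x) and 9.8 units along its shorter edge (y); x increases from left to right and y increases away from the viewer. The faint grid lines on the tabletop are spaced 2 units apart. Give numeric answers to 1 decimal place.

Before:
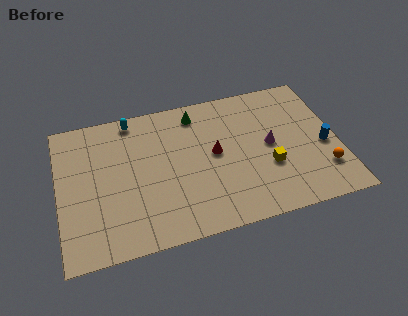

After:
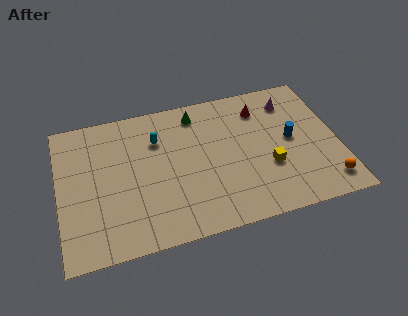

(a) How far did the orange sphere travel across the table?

0.9

From (14.6, 2.5) to (14.7, 1.6), the orange sphere covered √(0.1² + 0.9²) ≈ 0.9 units.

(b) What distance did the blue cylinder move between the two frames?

2.0

From (14.8, 4.2) to (13.0, 5.1), the blue cylinder covered √(1.8² + 0.9²) ≈ 2.0 units.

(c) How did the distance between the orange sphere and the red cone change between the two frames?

+0.4

Before: roughly 6.5 units apart; after: 6.9. That's 0.4 units further apart.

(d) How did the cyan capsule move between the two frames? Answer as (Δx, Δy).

(1.3, -1.8)

The cyan capsule was at about (4.3, 8.8) and moved to about (5.6, 7.0).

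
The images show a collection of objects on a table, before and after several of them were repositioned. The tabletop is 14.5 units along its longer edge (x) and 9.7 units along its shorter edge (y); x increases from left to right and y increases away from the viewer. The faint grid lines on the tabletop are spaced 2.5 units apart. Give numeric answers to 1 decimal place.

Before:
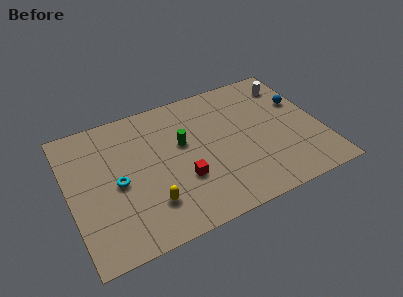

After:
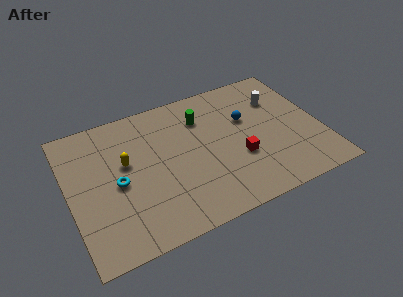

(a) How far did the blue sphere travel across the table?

3.2

The blue sphere was near (13.6, 6.2) before and (10.4, 6.1) after, so it travelled √(3.2² + 0.1²) ≈ 3.2 units.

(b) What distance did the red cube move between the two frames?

3.3

The red cube was near (6.3, 3.3) before and (9.6, 3.5) after, so it travelled √(3.3² + 0.2²) ≈ 3.3 units.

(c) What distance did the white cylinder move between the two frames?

1.2

The white cylinder moved from about (13.2, 7.8) to (12.4, 6.9), a distance of √(0.8² + 0.9²) ≈ 1.2.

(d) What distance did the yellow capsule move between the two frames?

3.4

The yellow capsule moved from about (4.3, 2.4) to (3.3, 5.7), a distance of √(1.0² + 3.3²) ≈ 3.4.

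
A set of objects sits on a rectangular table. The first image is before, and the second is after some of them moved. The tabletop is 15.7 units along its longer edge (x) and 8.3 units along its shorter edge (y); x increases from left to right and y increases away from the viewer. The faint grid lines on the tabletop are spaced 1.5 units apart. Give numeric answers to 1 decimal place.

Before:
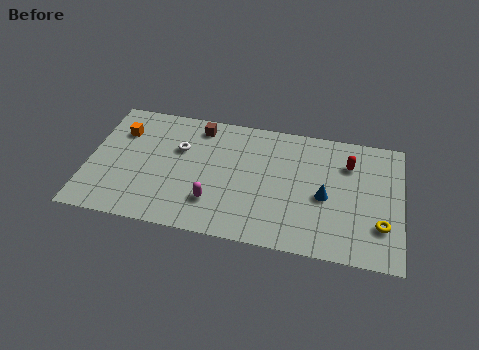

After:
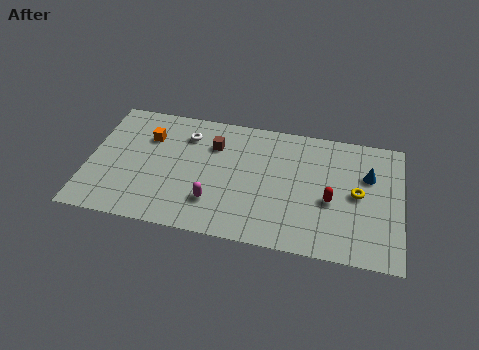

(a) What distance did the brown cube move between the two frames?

1.4

From (5.4, 7.1) to (6.2, 6.0), the brown cube covered √(0.8² + 1.1²) ≈ 1.4 units.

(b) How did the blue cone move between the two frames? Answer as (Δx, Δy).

(2.1, 1.8)

The blue cone was at about (11.9, 3.7) and moved to about (14.0, 5.5).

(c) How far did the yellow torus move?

2.2

The yellow torus was near (14.7, 2.4) before and (13.5, 4.2) after, so it travelled √(1.2² + 1.8²) ≈ 2.2 units.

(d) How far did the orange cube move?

1.4

From (1.5, 6.0) to (2.9, 5.9), the orange cube covered √(1.4² + 0.1²) ≈ 1.4 units.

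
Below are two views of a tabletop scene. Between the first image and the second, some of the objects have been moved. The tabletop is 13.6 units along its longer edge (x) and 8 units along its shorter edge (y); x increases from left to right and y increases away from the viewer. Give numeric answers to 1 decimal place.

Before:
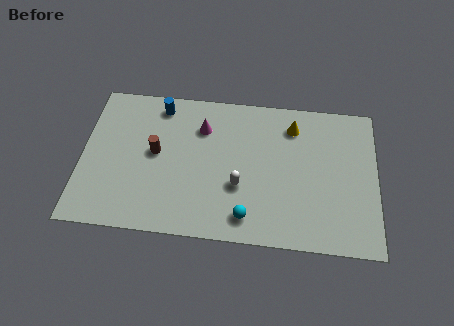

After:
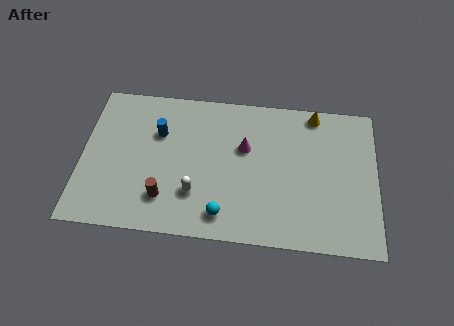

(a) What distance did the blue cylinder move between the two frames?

1.5

From (3.5, 6.9) to (3.5, 5.4), the blue cylinder covered √(0.0² + 1.5²) ≈ 1.5 units.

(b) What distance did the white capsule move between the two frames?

2.1

The white capsule was near (7.3, 2.9) before and (5.3, 2.3) after, so it travelled √(2.0² + 0.6²) ≈ 2.1 units.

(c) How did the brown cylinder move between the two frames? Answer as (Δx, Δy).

(0.5, -2.4)

From the two frames, the brown cylinder sits at roughly (3.4, 4.3) before and (3.9, 1.9) after.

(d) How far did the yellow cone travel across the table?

1.3

The yellow cone moved from about (9.7, 6.4) to (10.7, 7.2), a distance of √(1.0² + 0.8²) ≈ 1.3.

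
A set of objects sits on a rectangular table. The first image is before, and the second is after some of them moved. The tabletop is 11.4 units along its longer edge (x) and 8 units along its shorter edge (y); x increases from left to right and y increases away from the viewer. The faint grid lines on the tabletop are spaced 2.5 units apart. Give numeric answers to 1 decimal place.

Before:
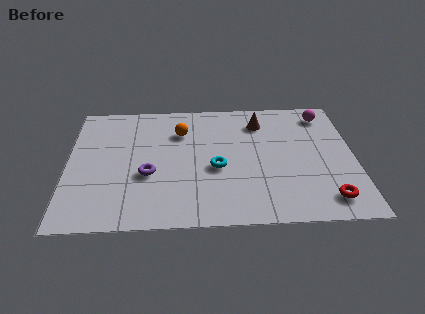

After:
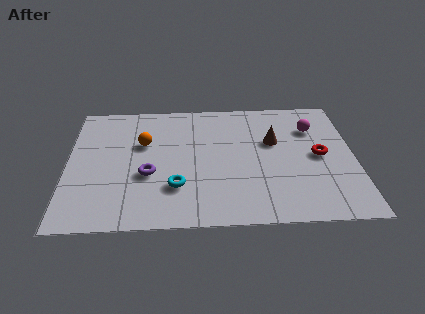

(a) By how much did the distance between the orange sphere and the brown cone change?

+2.0

The distance was about 3.2 in the first image and 5.2 in the second, so they moved 2.0 units further apart.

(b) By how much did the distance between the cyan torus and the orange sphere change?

+0.3

The distance was about 2.8 in the first image and 3.1 in the second, so they moved 0.3 units further apart.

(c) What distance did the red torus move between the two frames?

2.7

The red torus moved from about (10.2, 1.3) to (10.0, 4.0), a distance of √(0.2² + 2.7²) ≈ 2.7.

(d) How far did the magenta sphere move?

1.0

The magenta sphere was near (10.3, 6.7) before and (9.8, 5.8) after, so it travelled √(0.5² + 0.9²) ≈ 1.0 units.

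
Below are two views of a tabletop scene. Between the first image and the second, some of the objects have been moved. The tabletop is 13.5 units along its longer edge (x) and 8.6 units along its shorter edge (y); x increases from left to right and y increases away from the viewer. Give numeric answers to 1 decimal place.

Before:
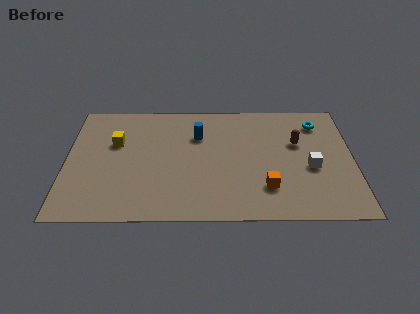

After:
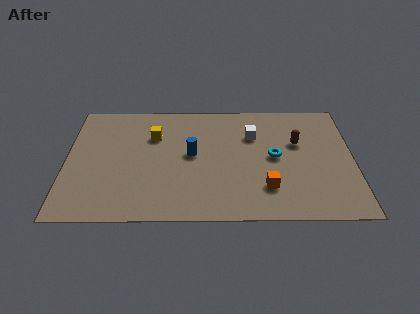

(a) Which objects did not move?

the orange cube and the brown capsule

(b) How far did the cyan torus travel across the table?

3.3

From (11.9, 6.9) to (9.8, 4.4), the cyan torus covered √(2.1² + 2.5²) ≈ 3.3 units.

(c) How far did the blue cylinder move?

1.4

From (6.2, 6.0) to (5.9, 4.6), the blue cylinder covered √(0.3² + 1.4²) ≈ 1.4 units.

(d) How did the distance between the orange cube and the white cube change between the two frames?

+1.3

The distance was about 2.5 in the first image and 3.8 in the second, so they moved 1.3 units further apart.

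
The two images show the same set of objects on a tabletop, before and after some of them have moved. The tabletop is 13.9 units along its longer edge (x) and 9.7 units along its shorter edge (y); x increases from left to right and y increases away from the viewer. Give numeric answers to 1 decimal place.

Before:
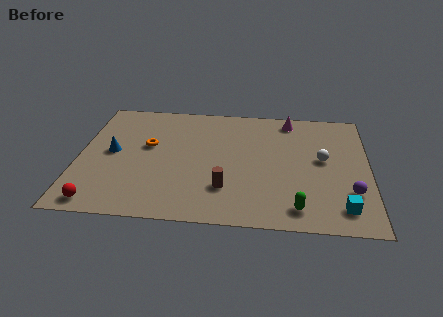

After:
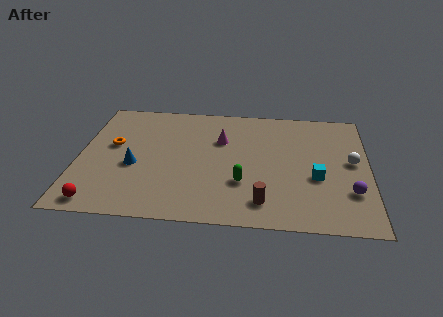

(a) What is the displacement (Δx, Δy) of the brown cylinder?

(1.8, -0.9)

From the two frames, the brown cylinder sits at roughly (7.1, 2.6) before and (8.9, 1.7) after.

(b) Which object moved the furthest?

the magenta cone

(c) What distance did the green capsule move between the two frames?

3.1

The green capsule was near (10.5, 1.4) before and (7.9, 3.1) after, so it travelled √(2.6² + 1.7²) ≈ 3.1 units.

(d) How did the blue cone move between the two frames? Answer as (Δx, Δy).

(1.1, -1.0)

From the two frames, the blue cone sits at roughly (1.6, 5.0) before and (2.7, 4.0) after.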